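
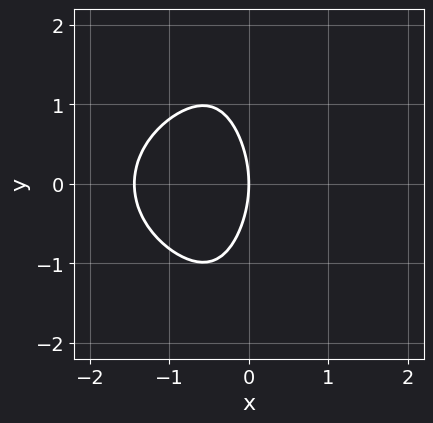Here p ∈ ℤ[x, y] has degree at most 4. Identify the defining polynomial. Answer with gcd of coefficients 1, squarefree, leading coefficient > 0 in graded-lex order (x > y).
The degree is 4 — no degree-3 curve has this shape.
Symmetries: the y ↦ −y reflection is a symmetry, so y appears only in even powers.
From the axis intercepts and sections: it crosses the y-axis at the gridline y = 0; it meets the x-axis at x = 0 (among the integer gridlines).
Matching integer coefficients to the picture gives p.

x^4 + 2*x^2*y^2 + y^2 + 3*x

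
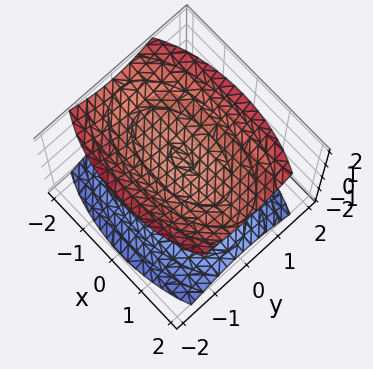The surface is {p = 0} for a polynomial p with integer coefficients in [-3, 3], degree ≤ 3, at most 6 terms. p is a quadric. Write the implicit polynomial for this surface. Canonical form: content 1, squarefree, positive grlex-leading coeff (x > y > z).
x^2 + 3*y^2 - 3*z^2 + 3

1. The picture has 2 separate pieces.
2. The degree is 2 — two sheets facing apart; a quadric.
3. Symmetries: the y ↦ −y reflection is a symmetry, so y appears only in even powers; mirror symmetry x ↦ −x ⇒ only even powers of x; the z ↦ −z reflection is a symmetry, so z appears only in even powers.
4. Observable constraints: it misses every integer gridline on the y-axis; it misses every integer gridline on the x-axis; among the integer gridlines, it crosses the z-axis at z ∈ {-1, 1}.
5. Fitting integer coefficients to these (and the overall shape) gives p.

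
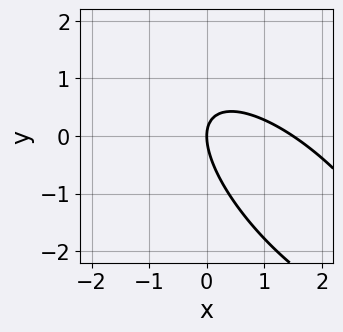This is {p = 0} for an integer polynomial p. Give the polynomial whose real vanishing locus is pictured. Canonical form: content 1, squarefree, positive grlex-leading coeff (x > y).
1. Degree: no degree-1 curve has this shape, so deg p = 2.
2. Against the integer gridlines: it crosses the x-axis at the gridline x = 0; one y-axis crossing is at y = 0.
3. These observations pin down the coefficients.

2*x^2 + 3*x*y + 2*y^2 - 3*x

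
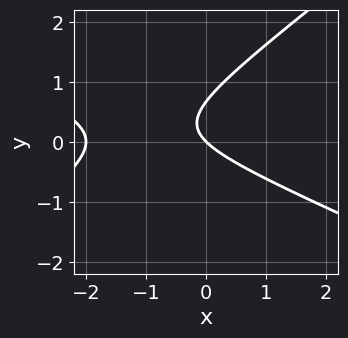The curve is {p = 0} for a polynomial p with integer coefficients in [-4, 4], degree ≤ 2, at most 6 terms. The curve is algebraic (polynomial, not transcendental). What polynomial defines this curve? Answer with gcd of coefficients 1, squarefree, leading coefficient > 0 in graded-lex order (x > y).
First, the degree is 2 — no degree-1 curve has this shape.
Next, reading off the gridlines: among the integer gridlines, it crosses the x-axis at x ∈ {-2, 0}; it crosses the y-axis at the gridline y = 0.
Finally, solving for integer coefficients yields p as stated.

x^2 + x*y - 3*y^2 + 2*x + 2*y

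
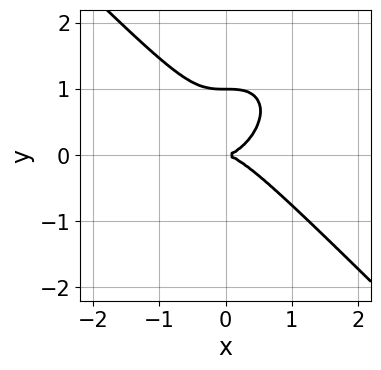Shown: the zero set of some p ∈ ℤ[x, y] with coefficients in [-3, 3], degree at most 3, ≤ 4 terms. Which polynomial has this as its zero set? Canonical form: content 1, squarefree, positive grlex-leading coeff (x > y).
x^3 + y^3 - y^2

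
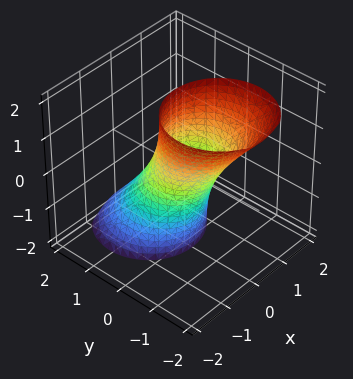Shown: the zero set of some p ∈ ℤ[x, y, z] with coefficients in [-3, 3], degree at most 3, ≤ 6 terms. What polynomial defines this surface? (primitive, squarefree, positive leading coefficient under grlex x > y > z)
3*x^2 + 3*y^2 + 3*y*z - 2

(a) Degree: no degree-1 surface has this shape, so deg p = 2.
(b) Against the integer gridlines: it misses every integer gridline on the z-axis.
(c) Together with the visible shape, these determine p as stated.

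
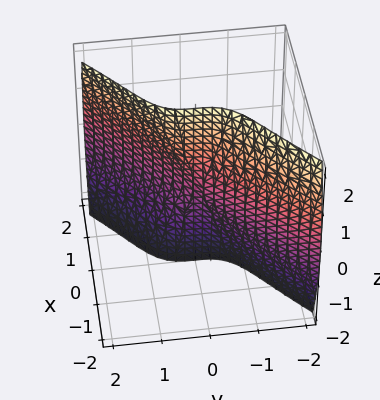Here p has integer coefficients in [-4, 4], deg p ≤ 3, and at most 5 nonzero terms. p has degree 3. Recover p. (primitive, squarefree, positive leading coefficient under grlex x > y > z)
First, degree: the shape is more complex than any degree-2 surface, so deg p = 3.
Then, reading off the gridlines: the visible z-axis segment lies entirely on the surface; it crosses the x-axis at the gridline x = 0; one y-axis crossing is at y = 0.
Finally, these observations pin down the coefficients.

2*x^3 + x*z^2 - 2*y^3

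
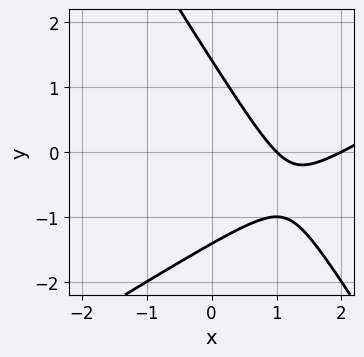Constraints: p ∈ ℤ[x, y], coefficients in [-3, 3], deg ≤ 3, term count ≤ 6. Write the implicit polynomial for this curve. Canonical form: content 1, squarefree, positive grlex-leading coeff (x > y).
x^2 - x*y - y^2 - 3*x + 2

First, degree: the shape is more complex than any degree-1 curve, so deg p = 2.
Next, checking where it meets the axes: among the integer gridlines, it crosses the x-axis at x ∈ {1, 2}.
Finally, solving for integer coefficients yields p as stated.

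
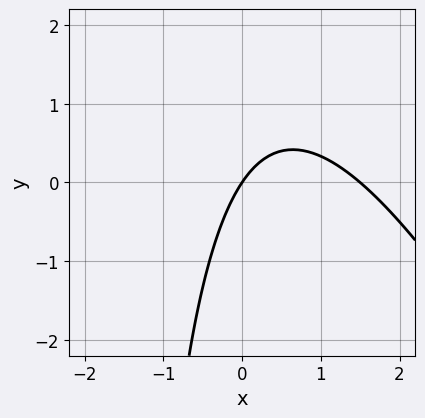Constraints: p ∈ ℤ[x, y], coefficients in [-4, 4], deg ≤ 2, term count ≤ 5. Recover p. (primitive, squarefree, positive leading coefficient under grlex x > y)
2*x^2 + x*y - 3*x + 2*y

The degree is 2 — the shape is more complex than any degree-1 curve.
Reading off the gridlines: one x-axis crossing is at x = 0; it meets the y-axis at y = 0 (among the integer gridlines).
Together with the visible shape, these determine p as stated.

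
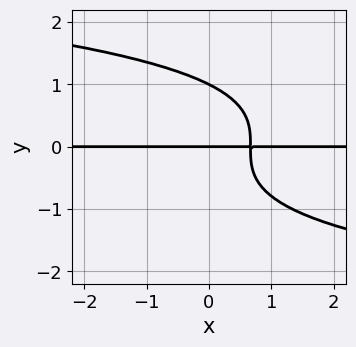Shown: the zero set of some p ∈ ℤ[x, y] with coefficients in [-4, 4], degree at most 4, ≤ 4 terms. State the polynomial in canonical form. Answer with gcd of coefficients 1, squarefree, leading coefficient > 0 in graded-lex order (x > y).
1. The degree is 4 — the shape is more complex than any degree-3 curve.
2. Reading off the gridlines: the visible x-axis segment lies entirely on the curve; among the integer gridlines, it crosses the y-axis at y ∈ {0, 1}.
3. Matching integer coefficients to the picture gives p.

2*y^4 + 3*x*y - 2*y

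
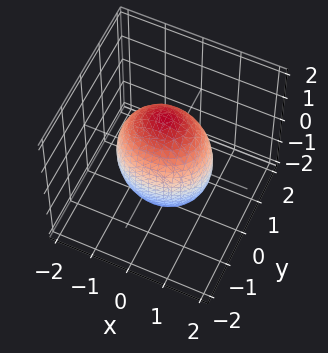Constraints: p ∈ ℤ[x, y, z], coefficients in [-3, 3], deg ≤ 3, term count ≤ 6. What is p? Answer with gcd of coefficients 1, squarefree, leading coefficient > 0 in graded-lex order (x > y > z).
2*x^2 + 3*y^2 + z^2 - 3

The degree is 2 — bounded and convex; a quadric.
Symmetries: it's symmetric under y → −y, forcing even powers of y; the x ↦ −x reflection is a symmetry, so x appears only in even powers; mirror symmetry z ↦ −z ⇒ only even powers of z.
Observable constraints: the y-axis gridline crossings are at y ∈ {-1, 1}.
Putting this together gives p.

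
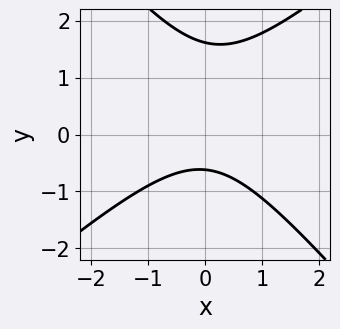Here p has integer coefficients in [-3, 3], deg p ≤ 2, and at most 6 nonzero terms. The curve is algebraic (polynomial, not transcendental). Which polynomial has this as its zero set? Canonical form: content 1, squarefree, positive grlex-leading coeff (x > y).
Degree: no degree-1 curve has this shape, so deg p = 2.
Observable constraints: it misses every integer gridline on the x-axis.
These observations pin down the coefficients.

3*x^2 - x*y - 3*y^2 + 3*y + 3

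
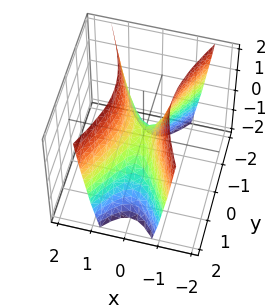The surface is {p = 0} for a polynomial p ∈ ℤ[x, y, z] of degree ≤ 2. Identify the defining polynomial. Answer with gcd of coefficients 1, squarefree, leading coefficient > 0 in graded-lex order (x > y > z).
3*x^2 - y^2 - z

First, deg p = 2.
Next, symmetries: the y ↦ −y reflection is a symmetry, so y appears only in even powers; it's symmetric under x → −x, forcing even powers of x.
Next, checking where it meets the axes: it crosses the y-axis at the gridline y = 0; it crosses the x-axis at the gridline x = 0.
Finally, these observations pin down the coefficients.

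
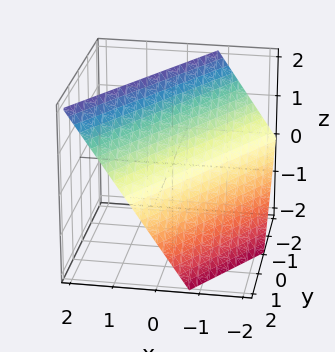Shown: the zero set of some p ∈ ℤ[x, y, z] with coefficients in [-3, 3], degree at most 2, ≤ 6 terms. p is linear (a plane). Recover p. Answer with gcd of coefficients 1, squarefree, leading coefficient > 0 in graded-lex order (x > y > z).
The degree is 1 — every cross-section is a straight line — this is a plane.
Observable constraints: one z-axis crossing is at z = 1; one y-axis crossing is at y = 1.
The integer polynomial consistent with all of this is the stated p.

3*x - 2*y - 2*z + 2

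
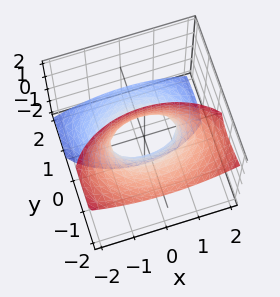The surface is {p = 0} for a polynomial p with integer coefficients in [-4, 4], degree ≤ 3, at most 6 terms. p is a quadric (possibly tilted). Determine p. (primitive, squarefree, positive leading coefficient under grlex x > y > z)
x^2 + 2*y^2 + 3*y*z - 1

1. The degree is 2 — the shape is more complex than any degree-1 surface.
2. Observable constraints: the x-axis gridline crossings are at x ∈ {-1, 1}; the surface avoids every integer z-axis point in the box.
3. Putting this together gives p.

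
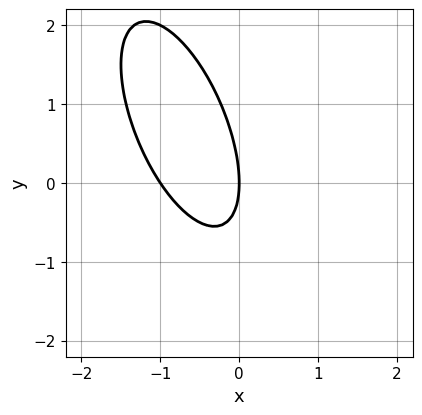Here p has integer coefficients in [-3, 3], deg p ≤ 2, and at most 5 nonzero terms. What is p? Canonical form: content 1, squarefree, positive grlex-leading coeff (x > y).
3*x^2 + 2*x*y + y^2 + 3*x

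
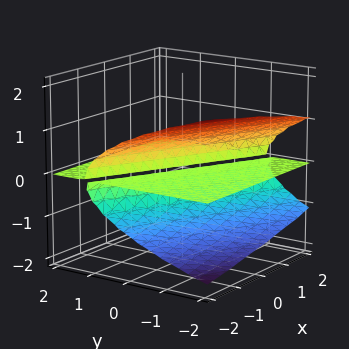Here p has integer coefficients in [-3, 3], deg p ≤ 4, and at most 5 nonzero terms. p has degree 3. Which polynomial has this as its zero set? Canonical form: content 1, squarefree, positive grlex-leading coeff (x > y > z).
The picture has 2 separate pieces. Treating them together as one polynomial.
deg p = 3. A generic line meets the surface in up to 3 points.
Reading off the gridlines: one z-axis crossing is at z = 0; the visible y-axis segment lies entirely on the surface.
Assembling these constraints gives the stated polynomial. Check: (-1, 0, 0) on the x-axis lies on the surface, and p(-1, 0, 0) = 0. ✓

2*z^3 + x*z + 2*y*z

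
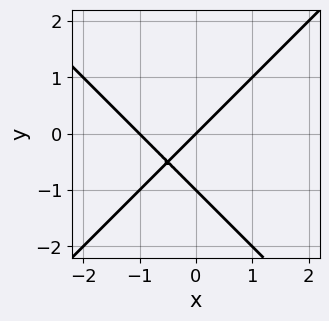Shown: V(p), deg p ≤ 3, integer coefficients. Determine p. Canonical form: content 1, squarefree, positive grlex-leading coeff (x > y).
x^2 - y^2 + x - y

The degree is 2 — a generic line meets the curve in up to 2 points.
Checking where it meets the axes: among the integer gridlines, it crosses the x-axis at x ∈ {-1, 0}; the y-axis gridline crossings are at y ∈ {-1, 0}.
Matching integer coefficients to the picture gives p.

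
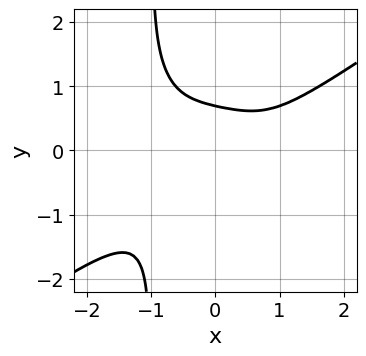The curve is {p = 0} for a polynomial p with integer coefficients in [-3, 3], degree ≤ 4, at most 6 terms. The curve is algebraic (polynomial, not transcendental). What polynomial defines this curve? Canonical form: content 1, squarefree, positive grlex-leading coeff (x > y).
(a) The degree is 4 — the shape is more complex than any degree-3 curve.
(b) Reading off the gridlines: it misses every integer gridline on the x-axis.
(c) Together with the visible shape, these determine p as stated.

x^4 - 3*x*y^3 - 3*y^3 + 1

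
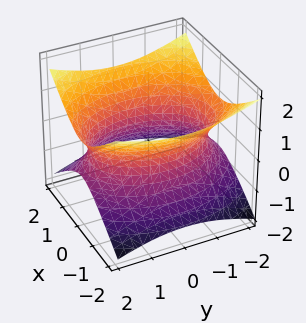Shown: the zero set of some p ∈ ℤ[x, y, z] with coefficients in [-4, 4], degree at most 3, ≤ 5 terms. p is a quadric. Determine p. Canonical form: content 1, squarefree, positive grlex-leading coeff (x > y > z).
Degree: an hourglass — one-sheet hyperboloid; a quadric, so deg p = 2.
Symmetries: mirror symmetry z ↦ −z ⇒ only even powers of z; mirror symmetry x ↦ −x ⇒ only even powers of x; mirror symmetry y ↦ −y ⇒ only even powers of y.
Observable constraints: the surface avoids every integer z-axis point in the box.
These observations pin down the coefficients.

2*x^2 + y^2 - 3*z^2 - 3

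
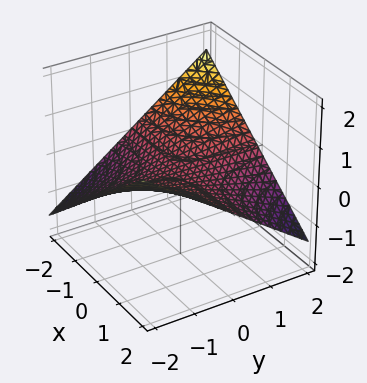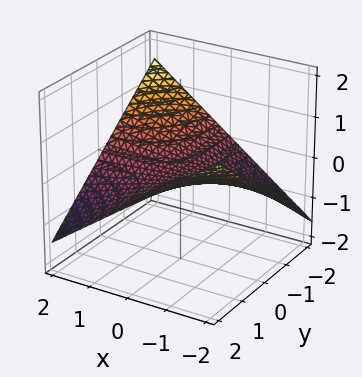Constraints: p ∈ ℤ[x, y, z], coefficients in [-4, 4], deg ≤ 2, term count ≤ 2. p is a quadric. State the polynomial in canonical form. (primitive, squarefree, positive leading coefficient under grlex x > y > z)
x*y + 3*z

First, the degree is 2 — a saddle surface; a quadric.
Then, from the axis intercepts and sections: the visible y-axis segment lies entirely on the surface; the visible x-axis segment lies entirely on the surface; it meets the z-axis at z = 0 (among the integer gridlines).
Finally, putting this together gives p.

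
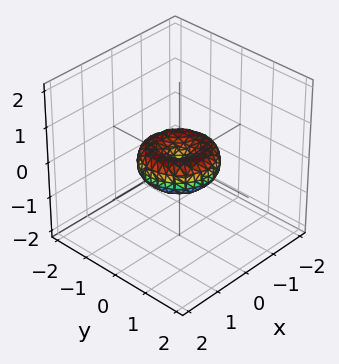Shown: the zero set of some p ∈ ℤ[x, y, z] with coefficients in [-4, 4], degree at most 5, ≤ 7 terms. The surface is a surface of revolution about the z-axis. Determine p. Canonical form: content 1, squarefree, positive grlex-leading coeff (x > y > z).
First, the degree is 4 — the shape is more complex than any degree-3 surface.
Next, symmetries: rotational symmetry about the z-axis ⇒ p depends on x, y only through x² + y².
Then, observable constraints: it meets the z-axis at z = 0 (among the integer gridlines); the y-axis gridline crossings are at y ∈ {-1, 0, 1}.
Finally, assembling these constraints gives the stated polynomial. Check: (-1, 0, 0) on the x-axis lies on the surface, and p(-1, 0, 0) = 0. ✓

2*x^4 + 4*x^2*y^2 + 2*y^4 - 2*x^2 - 2*y^2 + 3*z^2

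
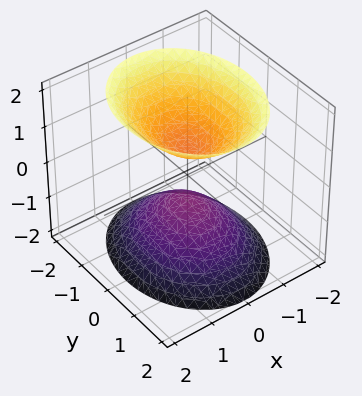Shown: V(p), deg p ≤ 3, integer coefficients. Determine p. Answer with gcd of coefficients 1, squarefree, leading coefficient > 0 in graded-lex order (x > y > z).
3*x^2 + 2*y^2 - 2*z^2 + 1

1. The picture has 2 separate pieces. They look like related sheets of one shape, so recover p as a whole.
2. The degree is 2 — two sheets facing apart; a quadric.
3. Symmetries: it's symmetric under y → −y, forcing even powers of y; mirror symmetry z ↦ −z ⇒ only even powers of z; the x ↦ −x reflection is a symmetry, so x appears only in even powers.
4. Observable constraints: it misses every integer gridline on the y-axis; no x-intercept at any integer in the box.
5. Solving for integer coefficients yields p as stated.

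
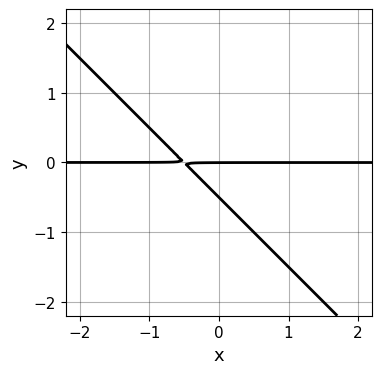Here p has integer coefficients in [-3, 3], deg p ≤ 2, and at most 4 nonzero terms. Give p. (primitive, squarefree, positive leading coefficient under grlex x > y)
2*x*y + 2*y^2 + y

deg p = 2.
Checking where it meets the axes: one y-axis crossing is at y = 0; every point of the x-axis in the box is on the curve.
Matching integer coefficients to the picture gives p.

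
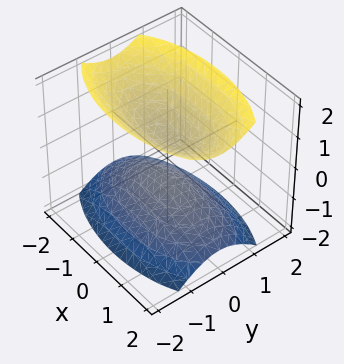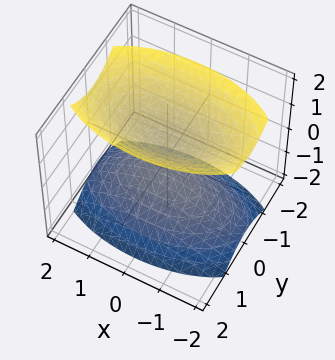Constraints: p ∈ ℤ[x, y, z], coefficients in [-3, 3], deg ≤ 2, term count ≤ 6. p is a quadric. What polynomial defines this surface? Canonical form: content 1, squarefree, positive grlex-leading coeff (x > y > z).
x^2 + 3*y^2 - 2*z^2 + 1

1. The picture has 2 separate pieces.
2. deg p = 2.
3. Symmetries: mirror symmetry y ↦ −y ⇒ only even powers of y; mirror symmetry x ↦ −x ⇒ only even powers of x; it's symmetric under z → −z, forcing even powers of z.
4. Reading off the gridlines: the surface avoids every integer y-axis point in the box; it misses every integer gridline on the x-axis.
5. Solving for integer coefficients yields p as stated.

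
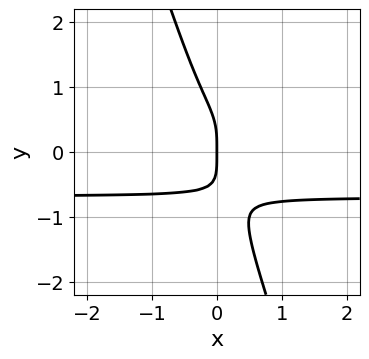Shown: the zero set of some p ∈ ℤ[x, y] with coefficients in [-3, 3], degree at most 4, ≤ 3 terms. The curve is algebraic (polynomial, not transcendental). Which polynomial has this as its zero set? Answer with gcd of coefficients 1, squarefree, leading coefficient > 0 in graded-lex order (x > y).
Degree: a generic line meets the curve in up to 4 points, so deg p = 4.
From the axis intercepts and sections: it meets the y-axis at y = 0 (among the integer gridlines); it crosses the x-axis at the gridline x = 0.
These observations pin down the coefficients.

3*x*y^3 + y^4 + x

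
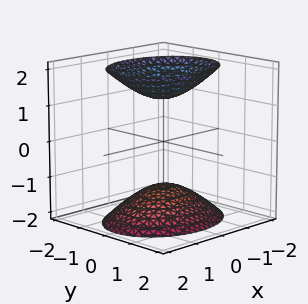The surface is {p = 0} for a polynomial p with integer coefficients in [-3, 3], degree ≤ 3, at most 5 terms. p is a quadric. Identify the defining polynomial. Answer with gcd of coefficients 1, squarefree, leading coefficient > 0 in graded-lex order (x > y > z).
1. I count 2 distinct pieces. Treating them together as one polynomial.
2. deg p = 2. Two sheets facing apart; a quadric.
3. Symmetries: mirror symmetry y ↦ −y ⇒ only even powers of y; mirror symmetry x ↦ −x ⇒ only even powers of x; mirror symmetry z ↦ −z ⇒ only even powers of z.
4. Against the integer gridlines: it misses every integer gridline on the y-axis; it misses every integer gridline on the x-axis.
5. These observations pin down the coefficients.

2*x^2 + 3*y^2 - 2*z^2 + 3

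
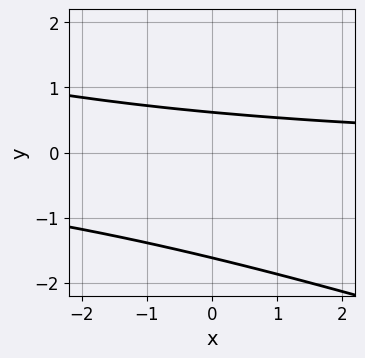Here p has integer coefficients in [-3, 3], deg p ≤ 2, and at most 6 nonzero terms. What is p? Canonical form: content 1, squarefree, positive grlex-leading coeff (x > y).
First, degree: a generic line meets the curve in up to 2 points, so deg p = 2.
Next, against the integer gridlines: no x-intercept at any integer in the box.
Finally, fitting integer coefficients to these (and the overall shape) gives p.

x*y + 3*y^2 + 3*y - 3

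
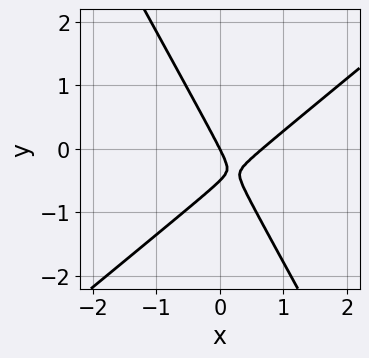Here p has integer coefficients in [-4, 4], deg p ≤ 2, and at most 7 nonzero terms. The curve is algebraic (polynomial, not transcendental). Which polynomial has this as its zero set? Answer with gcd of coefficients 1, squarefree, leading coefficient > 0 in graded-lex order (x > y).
(a) Degree: no degree-1 curve has this shape, so deg p = 2.
(b) Checking where it meets the axes: it crosses the y-axis at the gridline y = 0; it meets the x-axis at x = 0 (among the integer gridlines).
(c) Together with the visible shape, these determine p as stated.

3*x^2 - 2*x*y - 2*y^2 - 2*x - y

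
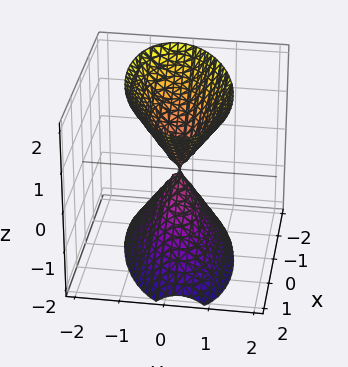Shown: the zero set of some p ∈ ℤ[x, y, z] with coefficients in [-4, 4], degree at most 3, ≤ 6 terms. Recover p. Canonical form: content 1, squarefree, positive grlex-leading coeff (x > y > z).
1. I count 2 distinct pieces. Treating them together as one polynomial.
2. deg p = 2. No degree-1 surface has this shape.
3. Observable constraints: it meets the y-axis at y = 0 (among the integer gridlines); it crosses the x-axis at the gridline x = 0; it meets the z-axis at z = 0 (among the integer gridlines).
4. The integer polynomial consistent with all of this is the stated p.

x^2 - x*y + 3*y^2 - z^2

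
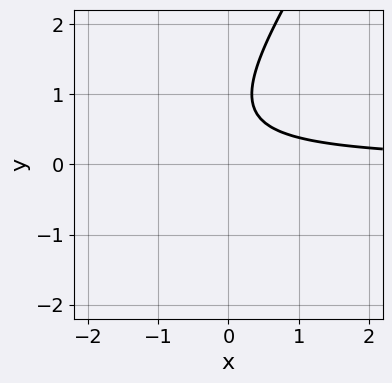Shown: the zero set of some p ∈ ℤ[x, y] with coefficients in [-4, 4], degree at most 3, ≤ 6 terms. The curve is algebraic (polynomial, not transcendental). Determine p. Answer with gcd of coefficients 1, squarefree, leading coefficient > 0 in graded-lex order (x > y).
3*x*y - 2*y^2 + 3*y - 2

First, deg p = 2.
Then, checking where it meets the axes: the curve avoids every integer x-axis point in the box; the curve avoids every integer y-axis point in the box.
Finally, putting this together gives p.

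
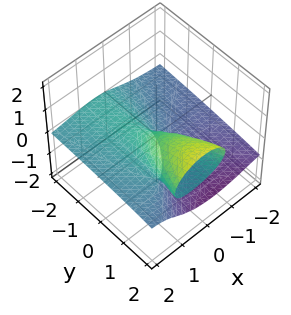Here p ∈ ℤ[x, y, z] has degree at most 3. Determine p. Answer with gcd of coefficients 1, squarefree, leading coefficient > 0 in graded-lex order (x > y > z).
2*x^2*z + 3*z^3 + x^2 - 2*y*z - x

1. deg p = 3.
2. Observable constraints: every point of the y-axis in the box is on the surface; it crosses the z-axis at the gridline z = 0; among the integer gridlines, it crosses the x-axis at x ∈ {0, 1}.
3. The integer polynomial consistent with all of this is the stated p.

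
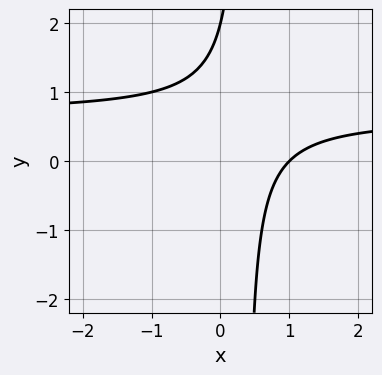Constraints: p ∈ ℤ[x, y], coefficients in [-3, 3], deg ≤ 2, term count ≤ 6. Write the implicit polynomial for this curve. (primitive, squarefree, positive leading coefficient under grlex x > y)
3*x*y - 2*x - y + 2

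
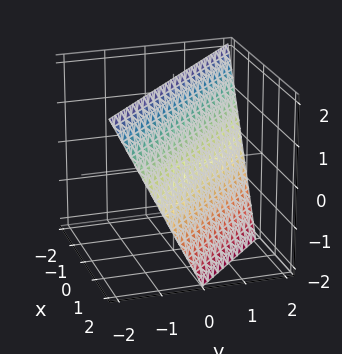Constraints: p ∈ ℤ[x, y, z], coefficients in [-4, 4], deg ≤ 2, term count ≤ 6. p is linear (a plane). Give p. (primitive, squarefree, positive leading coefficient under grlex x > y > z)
2*x + 2*y + z - 2

First, the degree is 1 — every cross-section is a straight line — this is a plane.
Next, from the axis intercepts and sections: one z-axis crossing is at z = 2; it meets the y-axis at y = 1 (among the integer gridlines).
Finally, solving for integer coefficients yields p as stated.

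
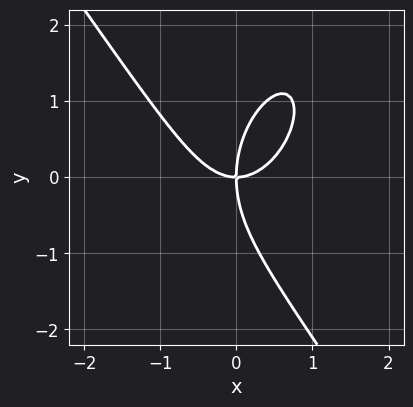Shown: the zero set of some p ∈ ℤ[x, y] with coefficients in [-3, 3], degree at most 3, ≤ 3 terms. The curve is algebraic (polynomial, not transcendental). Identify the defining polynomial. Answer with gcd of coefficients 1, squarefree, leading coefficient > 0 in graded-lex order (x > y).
(a) The degree is 3 — the shape is more complex than any degree-2 curve.
(b) Checking where it meets the axes: it crosses the y-axis at the gridline y = 0; it crosses the x-axis at the gridline x = 0.
(c) Assembling these constraints gives the stated polynomial.

3*x^3 + y^3 - 3*x*y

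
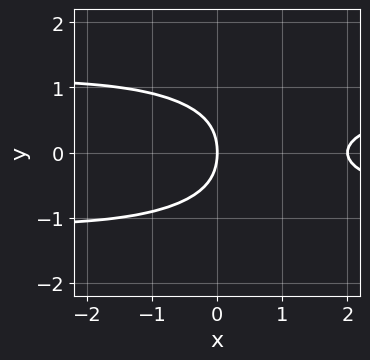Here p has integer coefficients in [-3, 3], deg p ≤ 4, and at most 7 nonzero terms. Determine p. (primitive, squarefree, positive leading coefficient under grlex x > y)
x^2*y^2 + 2*y^4 - x^2 + y^2 + 2*x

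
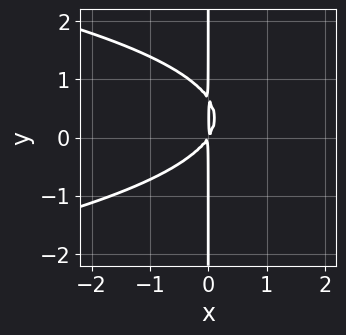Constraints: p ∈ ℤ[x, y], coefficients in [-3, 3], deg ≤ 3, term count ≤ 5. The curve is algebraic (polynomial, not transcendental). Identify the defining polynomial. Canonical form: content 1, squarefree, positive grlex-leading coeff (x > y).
First, degree: the shape is more complex than any degree-2 curve, so deg p = 3.
Next, from the visible intercepts: every point of the y-axis in the box is on the curve.
Finally, matching integer coefficients to the picture gives p.

3*x*y^2 + 3*x^2 - 2*x*y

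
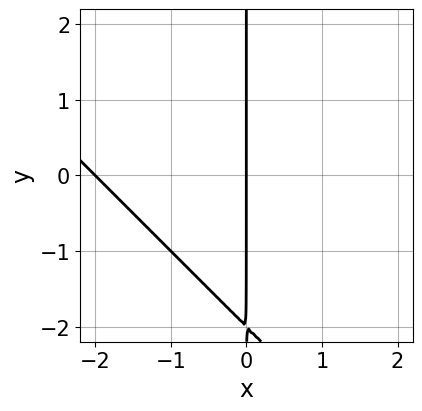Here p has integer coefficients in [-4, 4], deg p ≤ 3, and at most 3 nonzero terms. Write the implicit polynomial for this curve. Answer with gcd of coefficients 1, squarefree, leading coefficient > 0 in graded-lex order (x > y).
deg p = 2. A generic line meets the curve in up to 2 points.
Reading off the gridlines: among the integer gridlines, it crosses the x-axis at x ∈ {-2, 0}; the visible y-axis segment lies entirely on the curve.
These observations pin down the coefficients.

x^2 + x*y + 2*x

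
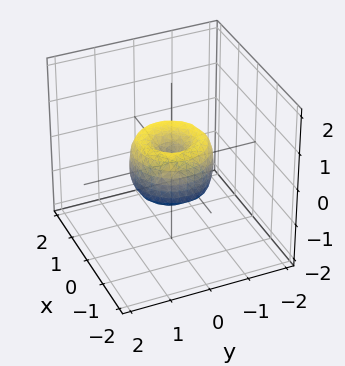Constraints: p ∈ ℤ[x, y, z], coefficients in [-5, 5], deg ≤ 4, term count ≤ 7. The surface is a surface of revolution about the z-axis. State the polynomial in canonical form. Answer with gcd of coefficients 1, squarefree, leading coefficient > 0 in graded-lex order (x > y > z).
2*x^4 + 4*x^2*y^2 + 2*y^4 - 2*x^2 - 2*y^2 + z^2

1. The degree is 4 — no degree-3 surface has this shape.
2. Symmetry: every cross-section ⟂ z is a circle, so x, y appear only via x² + y².
3. From the axis intercepts and sections: among the integer gridlines, it crosses the x-axis at x ∈ {-1, 0, 1}; the y-axis gridline crossings are at y ∈ {-1, 0, 1}; a circular section at z = 0 has radius exactly 1.
4. Fitting integer coefficients to these (and the overall shape) gives p.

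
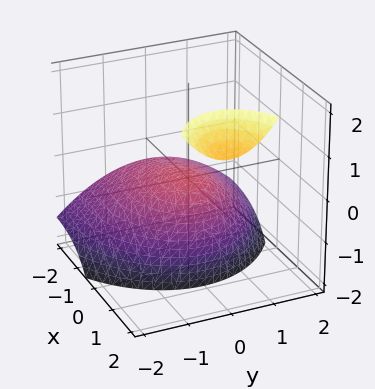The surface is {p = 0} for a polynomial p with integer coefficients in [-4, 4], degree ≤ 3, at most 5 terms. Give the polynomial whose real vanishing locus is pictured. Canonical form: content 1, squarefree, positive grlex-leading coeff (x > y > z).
First, I count 2 distinct pieces.
Next, the degree is 2 — the shape is more complex than any degree-1 surface.
Next, observable constraints: one y-axis crossing is at y = 0; it meets the z-axis at z = 0 (among the integer gridlines); it crosses the x-axis at the gridline x = 0.
Finally, solving for integer coefficients yields p as stated.

x^2 - 3*x*z + 2*y^2 + 3*z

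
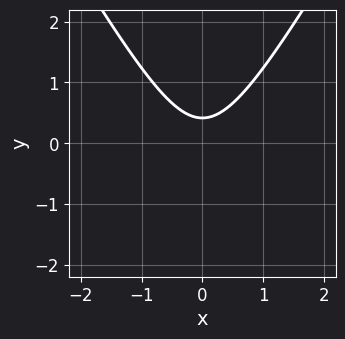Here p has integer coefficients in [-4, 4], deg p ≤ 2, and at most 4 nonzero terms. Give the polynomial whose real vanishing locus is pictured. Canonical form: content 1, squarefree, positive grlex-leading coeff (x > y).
(a) Degree: no degree-1 curve has this shape, so deg p = 2.
(b) Symmetries: mirror symmetry x ↦ −x ⇒ only even powers of x.
(c) Checking where it meets the axes: the curve avoids every integer x-axis point in the box.
(d) These observations pin down the coefficients.

3*x^2 - y^2 - 2*y + 1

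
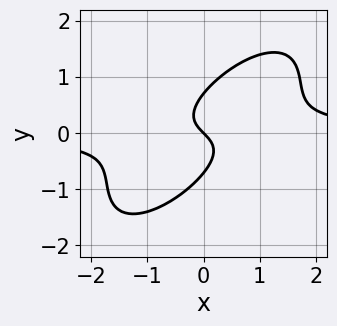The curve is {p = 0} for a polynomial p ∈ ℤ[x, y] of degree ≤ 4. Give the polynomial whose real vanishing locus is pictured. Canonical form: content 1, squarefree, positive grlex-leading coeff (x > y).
2*x^2*y - 3*x*y^2 + 2*y^3 - x - y

Degree: no degree-2 curve has this shape, so deg p = 3.
Checking where it meets the axes: it meets the y-axis at y = 0 (among the integer gridlines); it meets the x-axis at x = 0 (among the integer gridlines).
Assembling these constraints gives the stated polynomial.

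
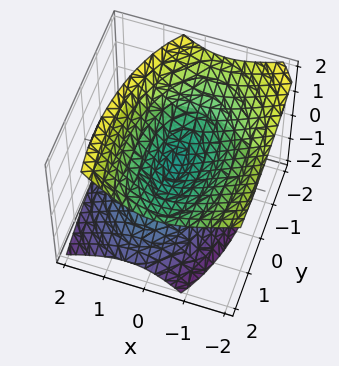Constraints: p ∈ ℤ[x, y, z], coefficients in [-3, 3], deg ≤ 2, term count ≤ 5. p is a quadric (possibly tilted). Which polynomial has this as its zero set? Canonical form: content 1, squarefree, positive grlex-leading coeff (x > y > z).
First, there are 2 components.
Then, the degree is 2 — a generic line meets the surface in up to 2 points.
Then, against the integer gridlines: it meets the y-axis at y = 0 (among the integer gridlines); one x-axis crossing is at x = 0.
Finally, assembling these constraints gives the stated polynomial.

3*x^2 + 2*x*z + y^2 - y*z - 3*z^2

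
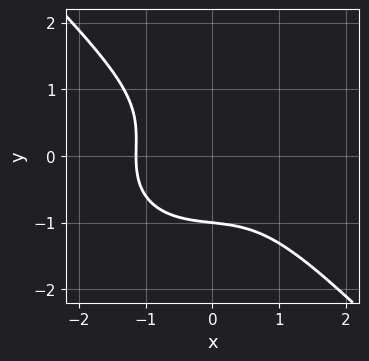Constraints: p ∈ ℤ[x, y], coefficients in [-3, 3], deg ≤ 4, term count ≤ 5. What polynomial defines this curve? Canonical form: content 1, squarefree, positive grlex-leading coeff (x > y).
2*x^3 + x*y^2 + 3*y^3 + 3

First, the degree is 3 — a generic line meets the curve in up to 3 points.
Then, against the integer gridlines: it meets the y-axis at y = -1 (among the integer gridlines).
Finally, assembling these constraints gives the stated polynomial.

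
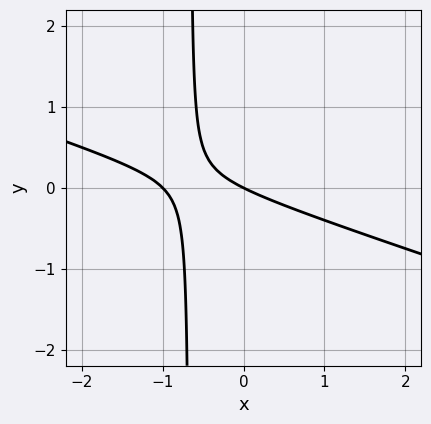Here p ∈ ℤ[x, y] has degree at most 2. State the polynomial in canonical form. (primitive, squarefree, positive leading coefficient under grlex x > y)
x^2 + 3*x*y + x + 2*y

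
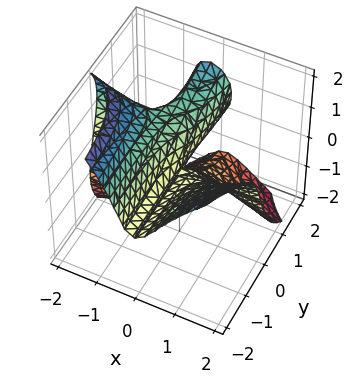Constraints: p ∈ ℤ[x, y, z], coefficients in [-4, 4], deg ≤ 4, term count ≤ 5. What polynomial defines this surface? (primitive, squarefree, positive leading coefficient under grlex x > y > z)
(a) The degree is 3 — the shape is more complex than any degree-2 surface.
(b) Checking where it meets the axes: the visible x-axis segment lies entirely on the surface; one z-axis crossing is at z = 0; every point of the y-axis in the box is on the surface.
(c) Solving for integer coefficients yields p as stated.

3*x^2*y + z^3 + 2*x*z - y*z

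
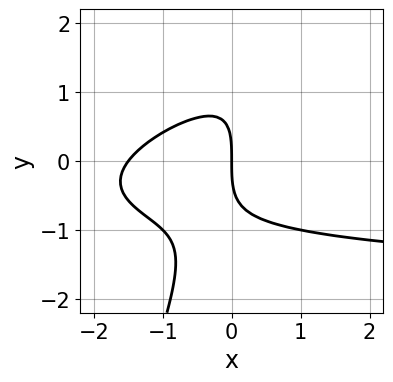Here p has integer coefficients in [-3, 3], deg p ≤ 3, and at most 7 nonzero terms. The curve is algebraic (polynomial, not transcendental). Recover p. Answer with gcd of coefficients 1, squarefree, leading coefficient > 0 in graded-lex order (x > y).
x^2*y - 3*x*y^2 + y^3 + 2*x^2 + 3*x

(a) The degree is 3 — a generic line meets the curve in up to 3 points.
(b) Reading off the gridlines: one y-axis crossing is at y = 0; one x-axis crossing is at x = 0.
(c) These observations pin down the coefficients.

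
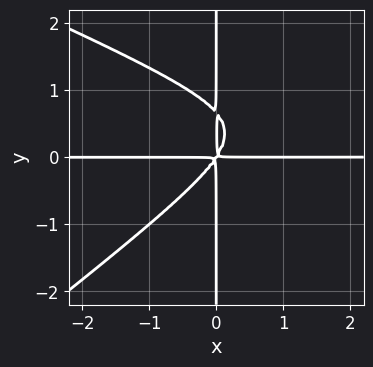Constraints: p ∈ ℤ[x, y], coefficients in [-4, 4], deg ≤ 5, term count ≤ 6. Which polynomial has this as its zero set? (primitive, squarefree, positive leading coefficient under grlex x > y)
x^3*y + x^2*y^2 - 3*x*y^3 - 3*x^2*y + 2*x*y^2

First, the degree is 4 — no degree-3 curve has this shape.
Then, from the axis intercepts and sections: the visible y-axis segment lies entirely on the curve; the visible x-axis segment lies entirely on the curve.
Finally, these observations pin down the coefficients.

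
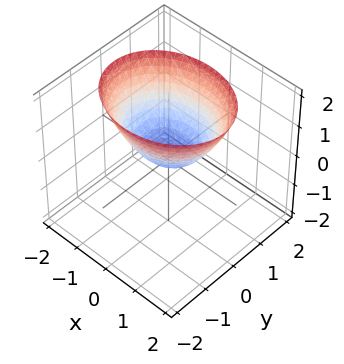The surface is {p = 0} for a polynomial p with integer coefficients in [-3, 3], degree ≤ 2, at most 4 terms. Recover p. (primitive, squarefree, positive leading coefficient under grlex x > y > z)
2*x^2 + 3*y^2 - 3*z

1. The degree is 2 — a paraboloid; a quadric.
2. Symmetries: the y ↦ −y reflection is a symmetry, so y appears only in even powers; the x ↦ −x reflection is a symmetry, so x appears only in even powers.
3. Against the integer gridlines: it crosses the y-axis at the gridline y = 0; one z-axis crossing is at z = 0.
4. Matching integer coefficients to the picture gives p.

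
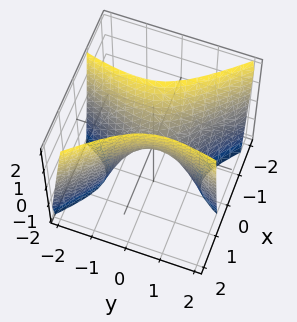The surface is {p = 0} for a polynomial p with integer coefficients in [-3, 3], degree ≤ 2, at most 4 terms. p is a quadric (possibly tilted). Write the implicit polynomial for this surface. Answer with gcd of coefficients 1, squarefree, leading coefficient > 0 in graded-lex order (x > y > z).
First, degree: the shape is more complex than any degree-1 surface, so deg p = 2.
Next, checking where it meets the axes: one y-axis crossing is at y = 0; it meets the x-axis at x = 0 (among the integer gridlines).
Finally, matching integer coefficients to the picture gives p.

3*x^2 + 2*x*y - y^2 - z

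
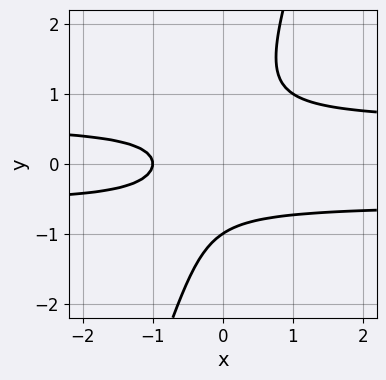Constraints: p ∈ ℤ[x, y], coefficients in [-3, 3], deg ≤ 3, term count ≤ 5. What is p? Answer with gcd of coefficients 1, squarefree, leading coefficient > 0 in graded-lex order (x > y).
3*x*y^2 - y^3 - x - 1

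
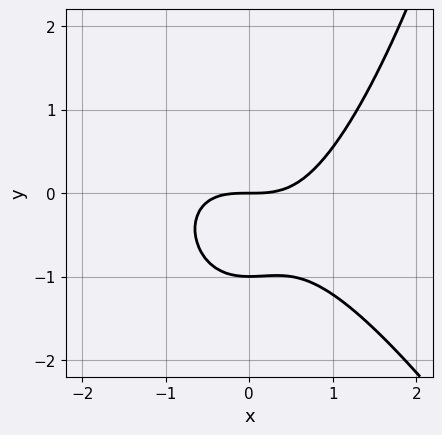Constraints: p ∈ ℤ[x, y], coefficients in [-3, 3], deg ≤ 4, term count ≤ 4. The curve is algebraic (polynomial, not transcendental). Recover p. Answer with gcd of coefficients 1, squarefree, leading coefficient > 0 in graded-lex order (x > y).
First, the degree is 3 — a generic line meets the curve in up to 3 points.
Then, against the integer gridlines: one x-axis crossing is at x = 0; the y-axis gridline crossings are at y ∈ {-1, 0}.
Finally, fitting integer coefficients to these (and the overall shape) gives p.

2*x^3 + x^2*y - 3*y^2 - 3*y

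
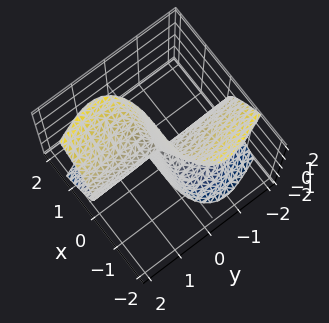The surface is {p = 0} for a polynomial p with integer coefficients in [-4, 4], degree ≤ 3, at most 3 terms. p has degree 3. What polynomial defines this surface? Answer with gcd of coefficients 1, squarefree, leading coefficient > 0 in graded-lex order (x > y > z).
The degree is 3 — no degree-2 surface has this shape.
Checking where it meets the axes: every point of the z-axis in the box is on the surface; it crosses the x-axis at the gridline x = 0.
Matching integer coefficients to the picture gives p. Check: (0, -2, 0) on the y-axis lies on the surface, and p(0, -2, 0) = 0. ✓

x^3 + 3*x*y^2 - 2*y*z^2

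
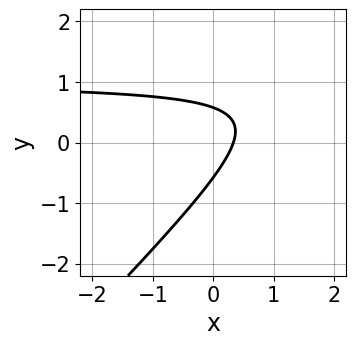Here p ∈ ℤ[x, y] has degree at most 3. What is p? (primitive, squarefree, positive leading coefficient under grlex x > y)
Degree: a generic line meets the curve in up to 2 points, so deg p = 2.
Solving for integer coefficients yields p as stated.

3*x*y - 3*y^2 - 3*x + 1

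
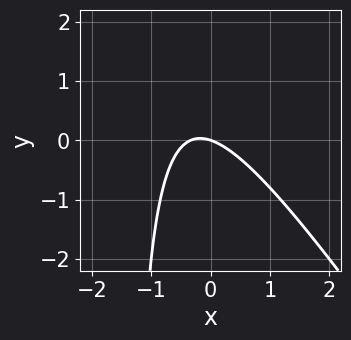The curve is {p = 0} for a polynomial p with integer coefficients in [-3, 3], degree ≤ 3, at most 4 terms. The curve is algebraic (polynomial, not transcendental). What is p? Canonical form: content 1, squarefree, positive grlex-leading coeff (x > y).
(a) Degree: the shape is more complex than any degree-1 curve, so deg p = 2.
(b) Checking where it meets the axes: one x-axis crossing is at x = 0; it crosses the y-axis at the gridline y = 0.
(c) Assembling these constraints gives the stated polynomial.

3*x^2 + 2*x*y + x + 3*y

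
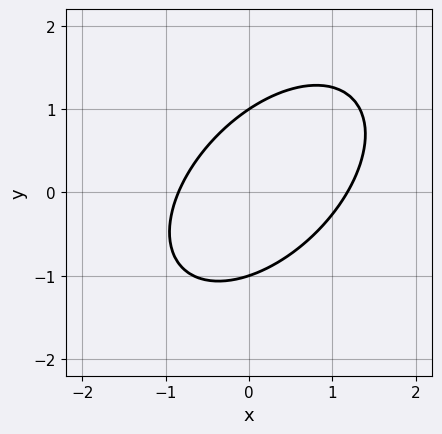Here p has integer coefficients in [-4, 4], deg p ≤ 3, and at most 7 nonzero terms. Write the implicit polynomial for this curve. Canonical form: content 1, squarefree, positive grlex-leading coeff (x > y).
3*x^2 - 3*x*y + 3*y^2 - x - 3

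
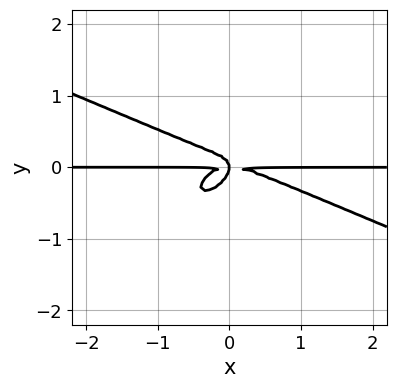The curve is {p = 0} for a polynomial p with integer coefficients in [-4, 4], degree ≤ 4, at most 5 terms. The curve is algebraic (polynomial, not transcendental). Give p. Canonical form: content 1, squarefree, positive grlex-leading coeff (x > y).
x^3*y + x^2*y^2 - 2*x*y^3 + 3*y^4 + x*y^2

deg p = 4. A generic line meets the curve in up to 4 points.
From the visible intercepts: every point of the x-axis in the box is on the curve.
The integer polynomial consistent with all of this is the stated p.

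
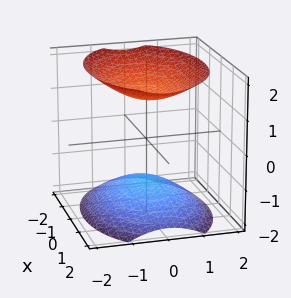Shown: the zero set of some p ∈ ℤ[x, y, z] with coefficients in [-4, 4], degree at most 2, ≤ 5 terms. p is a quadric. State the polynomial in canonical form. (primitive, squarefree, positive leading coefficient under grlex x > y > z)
x^2 + 2*y^2 - 2*z^2 + 3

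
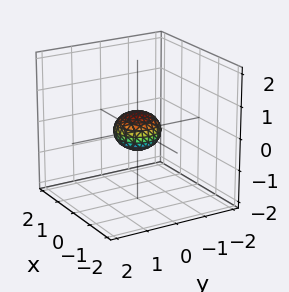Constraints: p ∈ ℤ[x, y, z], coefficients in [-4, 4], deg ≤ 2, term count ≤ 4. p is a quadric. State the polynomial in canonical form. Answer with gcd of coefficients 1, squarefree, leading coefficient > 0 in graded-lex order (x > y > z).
2*x^2 + 2*y^2 + 3*z^2 - 1

First, the degree is 2 — a closed, bounded, convex surface; a quadric.
Next, symmetry: the surface is invariant under rotation about z: p = q(x² + y², z); mirror symmetry z ↦ −z ⇒ only even powers of z.
Then, checking where it meets the axes: a circular section at z = 0 has radius between 0 and 1.
Finally, these observations pin down the coefficients.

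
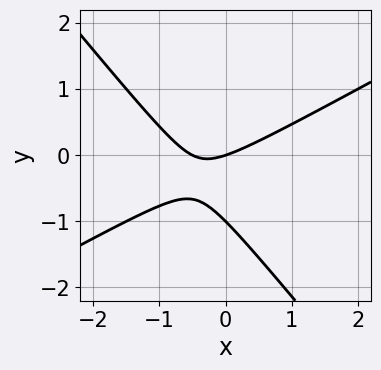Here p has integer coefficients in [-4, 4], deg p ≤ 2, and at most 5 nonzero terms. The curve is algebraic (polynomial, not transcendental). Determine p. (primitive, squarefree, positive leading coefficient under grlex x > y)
2*x^2 - 2*x*y - 3*y^2 + x - 3*y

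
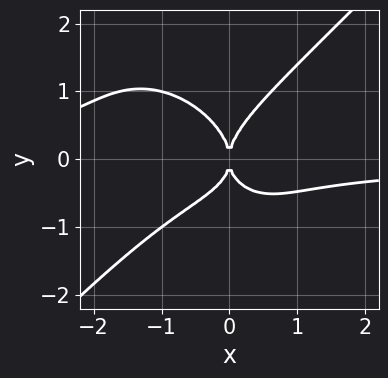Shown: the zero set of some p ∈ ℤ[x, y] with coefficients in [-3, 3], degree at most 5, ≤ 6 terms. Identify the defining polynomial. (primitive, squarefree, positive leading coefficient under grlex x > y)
1. The degree is 4 — no degree-3 curve has this shape.
2. From the visible intercepts: one x-axis crossing is at x = 0; it meets the y-axis at y = 0 (among the integer gridlines).
3. Assembling these constraints gives the stated polynomial.

x^3*y - y^4 + x^2*y + x^2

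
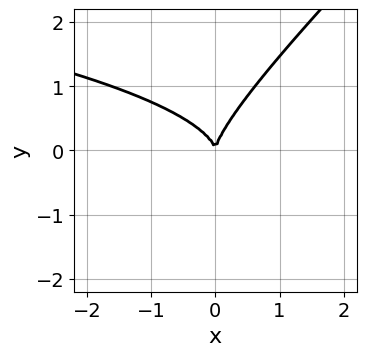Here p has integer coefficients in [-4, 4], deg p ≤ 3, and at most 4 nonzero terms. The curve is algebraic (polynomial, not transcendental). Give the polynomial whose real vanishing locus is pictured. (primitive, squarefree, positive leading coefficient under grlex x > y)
x*y^2 - y^3 + x^2

(a) The degree is 3 — no degree-2 curve has this shape.
(b) Observable constraints: one y-axis crossing is at y = 0; one x-axis crossing is at x = 0.
(c) Together with the visible shape, these determine p as stated.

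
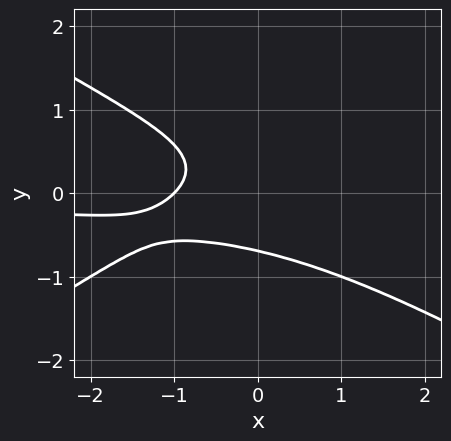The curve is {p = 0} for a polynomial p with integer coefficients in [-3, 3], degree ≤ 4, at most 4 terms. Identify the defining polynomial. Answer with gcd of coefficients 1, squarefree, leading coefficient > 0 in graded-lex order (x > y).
x^2*y - 3*y^3 - x - 1

(a) The degree is 3 — no degree-2 curve has this shape.
(b) Against the integer gridlines: it crosses the x-axis at the gridline x = -1.
(c) Solving for integer coefficients yields p as stated.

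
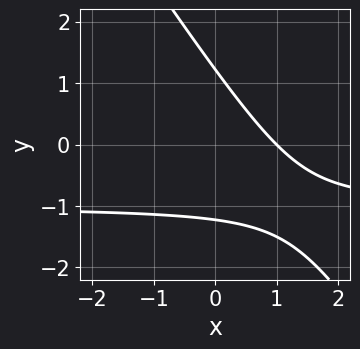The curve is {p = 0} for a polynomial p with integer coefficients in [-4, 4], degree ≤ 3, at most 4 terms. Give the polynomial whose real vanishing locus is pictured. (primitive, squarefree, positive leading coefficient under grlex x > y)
1. deg p = 2. No degree-1 curve has this shape.
2. Checking where it meets the axes: it crosses the x-axis at the gridline x = 1.
3. Solving for integer coefficients yields p as stated.

3*x*y + 2*y^2 + 3*x - 3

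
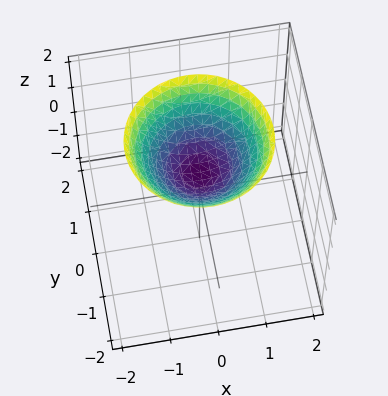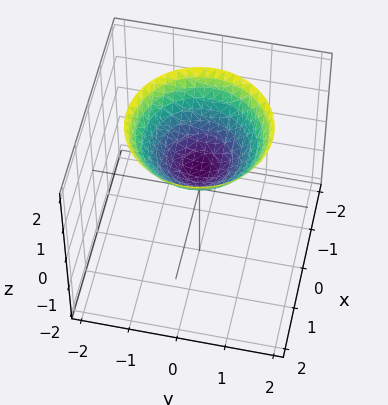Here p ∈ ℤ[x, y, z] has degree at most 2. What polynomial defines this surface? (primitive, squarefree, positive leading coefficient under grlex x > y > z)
2*x^2 + 2*y^2 - 3*z + 2

(a) deg p = 2.
(b) Symmetries: rotational symmetry about the z-axis ⇒ p depends on x, y only through x² + y².
(c) Observable constraints: the surface avoids every integer y-axis point in the box; no x-intercept at any integer in the box; a circular section at z = 1 has radius between 0 and 1.
(d) Assembling these constraints gives the stated polynomial.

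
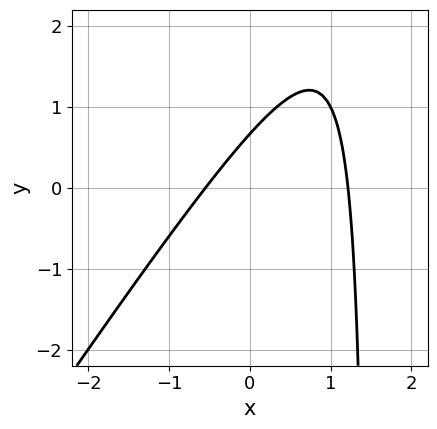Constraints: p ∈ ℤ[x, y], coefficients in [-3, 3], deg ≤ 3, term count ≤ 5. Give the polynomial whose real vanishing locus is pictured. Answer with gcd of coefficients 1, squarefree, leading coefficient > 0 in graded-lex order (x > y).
3*x^2 - 2*x*y - 2*x + 3*y - 2

deg p = 2. The shape is more complex than any degree-1 curve.
Matching integer coefficients to the picture gives p.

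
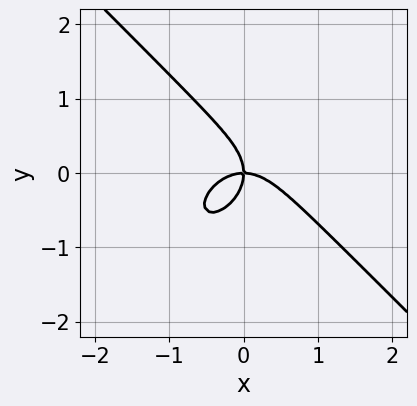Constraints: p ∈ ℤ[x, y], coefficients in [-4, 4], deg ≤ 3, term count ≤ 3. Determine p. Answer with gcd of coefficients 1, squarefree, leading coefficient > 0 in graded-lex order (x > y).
x^3 + y^3 + x*y

1. Degree: the shape is more complex than any degree-2 curve, so deg p = 3.
2. Against the integer gridlines: it crosses the x-axis at the gridline x = 0; one y-axis crossing is at y = 0.
3. The integer polynomial consistent with all of this is the stated p.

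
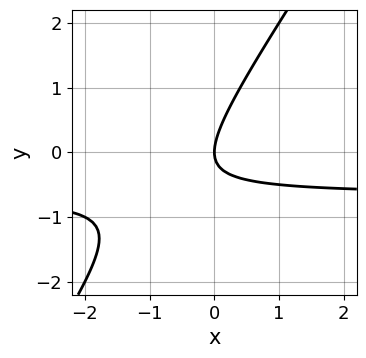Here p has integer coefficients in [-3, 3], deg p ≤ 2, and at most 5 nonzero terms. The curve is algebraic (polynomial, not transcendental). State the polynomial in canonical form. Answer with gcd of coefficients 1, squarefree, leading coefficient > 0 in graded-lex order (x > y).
3*x*y - 2*y^2 + 2*x

(a) deg p = 2. No degree-1 curve has this shape.
(b) From the axis intercepts and sections: one x-axis crossing is at x = 0; one y-axis crossing is at y = 0.
(c) Solving for integer coefficients yields p as stated.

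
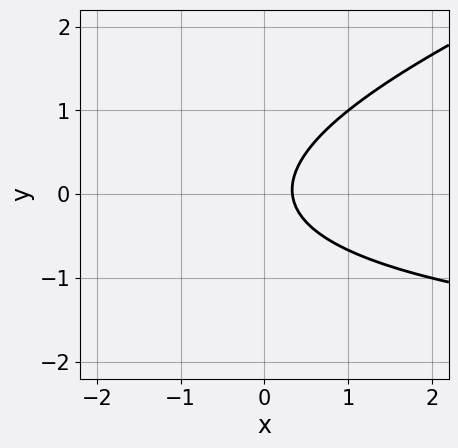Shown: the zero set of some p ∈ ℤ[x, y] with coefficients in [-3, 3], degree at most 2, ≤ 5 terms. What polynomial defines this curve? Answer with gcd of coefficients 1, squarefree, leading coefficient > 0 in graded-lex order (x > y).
deg p = 2. No degree-1 curve has this shape.
Against the integer gridlines: the curve avoids every integer y-axis point in the box.
The integer polynomial consistent with all of this is the stated p.

x*y - 3*y^2 + 3*x - 1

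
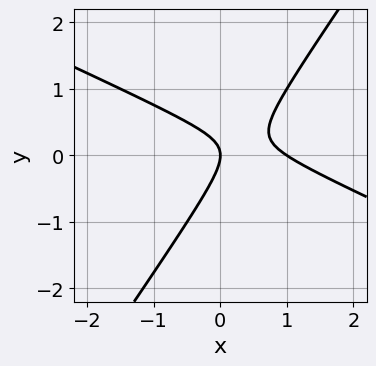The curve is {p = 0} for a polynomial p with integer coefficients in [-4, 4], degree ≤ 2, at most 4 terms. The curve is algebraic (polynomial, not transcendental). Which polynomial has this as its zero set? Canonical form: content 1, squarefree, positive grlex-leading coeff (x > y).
2*x^2 + 3*x*y - 3*y^2 - 2*x

(a) The degree is 2 — the shape is more complex than any degree-1 curve.
(b) Against the integer gridlines: one y-axis crossing is at y = 0; among the integer gridlines, it crosses the x-axis at x ∈ {0, 1}.
(c) Putting this together gives p.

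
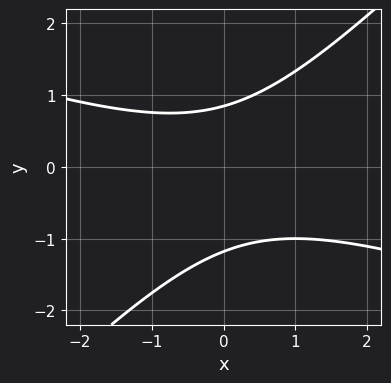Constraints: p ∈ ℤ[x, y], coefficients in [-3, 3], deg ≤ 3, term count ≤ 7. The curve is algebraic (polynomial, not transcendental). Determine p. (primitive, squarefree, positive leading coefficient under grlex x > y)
x^2 + 2*x*y - 3*y^2 - y + 3

(a) The degree is 2 — the shape is more complex than any degree-1 curve.
(b) From the axis intercepts and sections: it misses every integer gridline on the x-axis.
(c) Solving for integer coefficients yields p as stated.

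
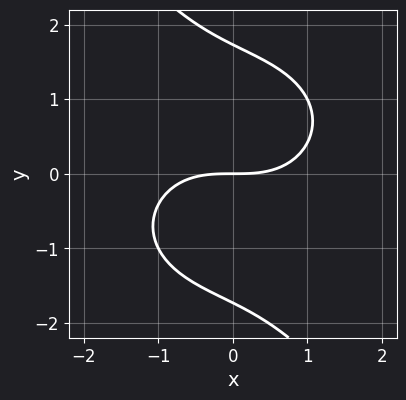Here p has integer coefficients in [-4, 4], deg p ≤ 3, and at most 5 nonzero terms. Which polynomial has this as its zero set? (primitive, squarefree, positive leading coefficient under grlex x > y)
(a) The degree is 3 — the shape is more complex than any degree-2 curve.
(b) Against the integer gridlines: it meets the x-axis at x = 0 (among the integer gridlines); it meets the y-axis at y = 0 (among the integer gridlines).
(c) Together with the visible shape, these determine p as stated.

x^3 + x*y^2 + y^3 - 3*y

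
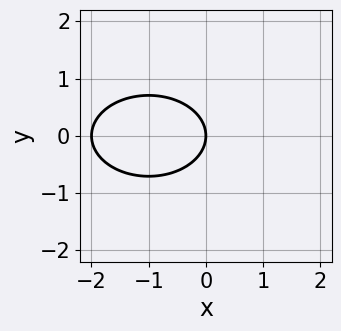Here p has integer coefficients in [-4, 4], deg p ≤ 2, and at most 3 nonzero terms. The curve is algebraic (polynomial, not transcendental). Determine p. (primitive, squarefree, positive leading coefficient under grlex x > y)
x^2 + 2*y^2 + 2*x

(a) Degree: a generic line meets the curve in up to 2 points, so deg p = 2.
(b) Symmetries: mirror symmetry y ↦ −y ⇒ only even powers of y.
(c) Observable constraints: among the integer gridlines, it crosses the x-axis at x ∈ {-2, 0}; one y-axis crossing is at y = 0.
(d) Assembling these constraints gives the stated polynomial.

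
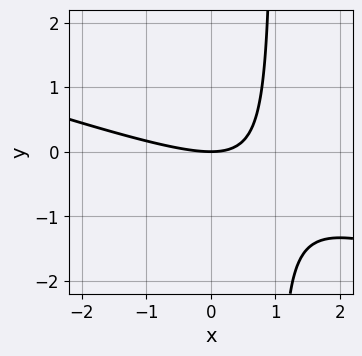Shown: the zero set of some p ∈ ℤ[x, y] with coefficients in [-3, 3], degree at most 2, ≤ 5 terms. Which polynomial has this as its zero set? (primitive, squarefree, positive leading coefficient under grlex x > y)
x^2 + 3*x*y - 3*y

First, degree: a generic line meets the curve in up to 2 points, so deg p = 2.
Next, against the integer gridlines: it meets the y-axis at y = 0 (among the integer gridlines); it crosses the x-axis at the gridline x = 0.
Finally, the integer polynomial consistent with all of this is the stated p.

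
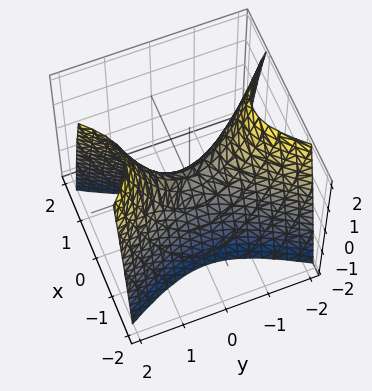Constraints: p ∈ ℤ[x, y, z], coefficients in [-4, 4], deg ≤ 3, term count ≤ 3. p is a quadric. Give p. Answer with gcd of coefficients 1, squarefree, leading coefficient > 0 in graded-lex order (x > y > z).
First, degree: a saddle surface; a quadric, so deg p = 2.
Then, symmetries: it's symmetric under y → −y, forcing even powers of y; it's symmetric under x → −x, forcing even powers of x.
Next, from the axis intercepts and sections: it meets the y-axis at y = 0 (among the integer gridlines); it meets the x-axis at x = 0 (among the integer gridlines).
Finally, putting this together gives p.

2*x^2 - y^2 + z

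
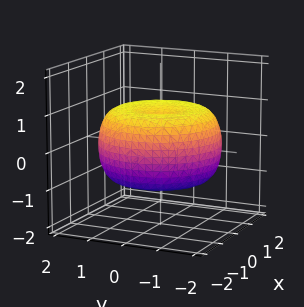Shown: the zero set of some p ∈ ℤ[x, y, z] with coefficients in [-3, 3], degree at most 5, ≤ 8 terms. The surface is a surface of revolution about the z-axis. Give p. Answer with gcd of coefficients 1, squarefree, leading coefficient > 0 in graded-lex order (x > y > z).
x^4 + 2*x^2*y^2 + y^4 - 2*x^2 - 2*y^2 + 3*z^2 - 2

First, the degree is 4 — a generic line meets the surface in up to 4 points.
Next, symmetries: the z-axis is an axis of rotation, so x and y enter only as x² + y².
Next, from the axis intercepts and sections: a circular section at z = 0 has radius between 1 and 2.
Finally, fitting integer coefficients to these (and the overall shape) gives p.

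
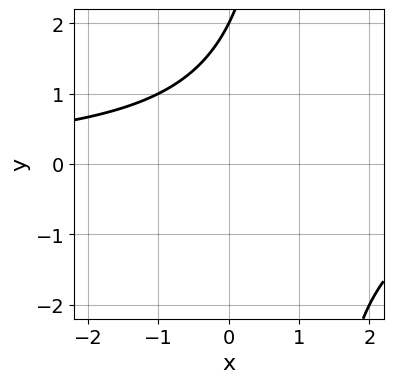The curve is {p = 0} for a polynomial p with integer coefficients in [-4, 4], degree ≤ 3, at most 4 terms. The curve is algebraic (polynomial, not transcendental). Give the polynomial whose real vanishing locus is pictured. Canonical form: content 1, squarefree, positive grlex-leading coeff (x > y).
(a) The degree is 2 — a generic line meets the curve in up to 2 points.
(b) Checking where it meets the axes: one y-axis crossing is at y = 2; the curve avoids every integer x-axis point in the box.
(c) Solving for integer coefficients yields p as stated.

x*y - y + 2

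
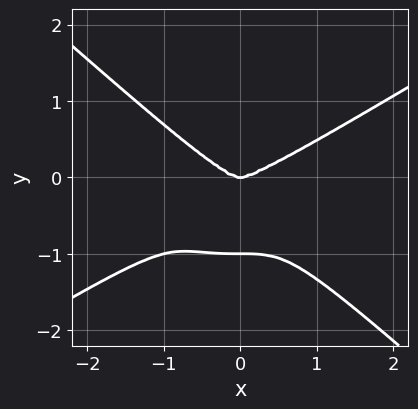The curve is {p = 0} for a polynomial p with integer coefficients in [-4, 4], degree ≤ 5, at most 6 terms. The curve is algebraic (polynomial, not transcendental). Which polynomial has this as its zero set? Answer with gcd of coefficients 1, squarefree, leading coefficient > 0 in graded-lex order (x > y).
x^4 - x^3*y - 3*y^4 - 3*y^3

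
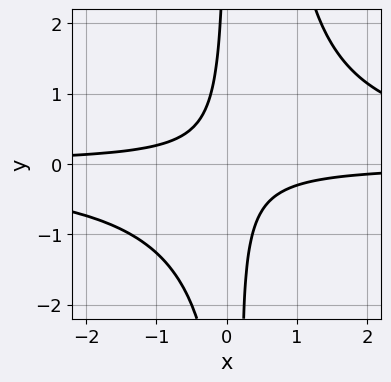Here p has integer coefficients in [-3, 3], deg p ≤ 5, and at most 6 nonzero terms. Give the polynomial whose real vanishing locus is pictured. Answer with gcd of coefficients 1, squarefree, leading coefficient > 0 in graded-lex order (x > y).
2*x^2*y^2 - x*y^2 - 3*x*y - 1

First, the degree is 4 — no degree-3 curve has this shape.
Next, reading off the gridlines: the curve avoids every integer y-axis point in the box; the curve avoids every integer x-axis point in the box.
Finally, matching integer coefficients to the picture gives p.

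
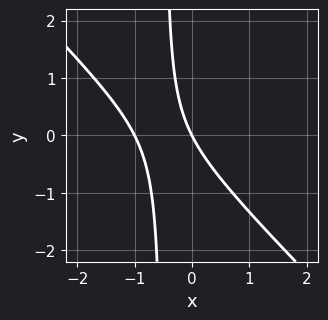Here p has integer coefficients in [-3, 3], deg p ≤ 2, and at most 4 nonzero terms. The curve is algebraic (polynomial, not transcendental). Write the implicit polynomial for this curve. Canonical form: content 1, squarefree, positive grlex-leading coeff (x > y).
2*x^2 + 2*x*y + 2*x + y

1. The degree is 2 — the shape is more complex than any degree-1 curve.
2. Observable constraints: it crosses the y-axis at the gridline y = 0; the x-axis gridline crossings are at x ∈ {-1, 0}.
3. Solving for integer coefficients yields p as stated.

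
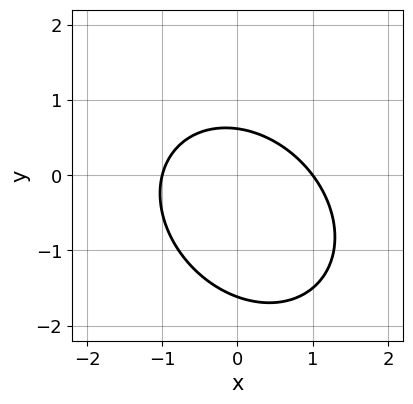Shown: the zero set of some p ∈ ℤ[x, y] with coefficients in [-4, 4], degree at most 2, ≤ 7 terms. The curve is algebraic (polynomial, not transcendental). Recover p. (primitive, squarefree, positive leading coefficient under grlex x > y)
2*x^2 + x*y + 2*y^2 + 2*y - 2

(a) deg p = 2.
(b) From the visible intercepts: among the integer gridlines, it crosses the x-axis at x ∈ {-1, 1}.
(c) Assembling these constraints gives the stated polynomial.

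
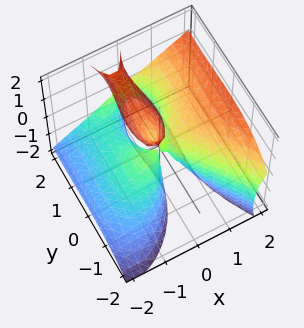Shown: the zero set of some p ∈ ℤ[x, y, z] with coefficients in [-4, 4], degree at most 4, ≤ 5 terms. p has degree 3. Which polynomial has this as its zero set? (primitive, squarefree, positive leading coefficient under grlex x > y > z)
(a) Degree: the shape is more complex than any degree-2 surface, so deg p = 3.
(b) From the axis intercepts and sections: it crosses the x-axis at the gridline x = 0; every point of the z-axis in the box is on the surface; the y-axis gridline crossings are at y ∈ {0, 2}.
(c) Solving for integer coefficients yields p as stated.

3*x^3 - 3*x^2*z - 2*x*z^2 + y^3 - 2*y^2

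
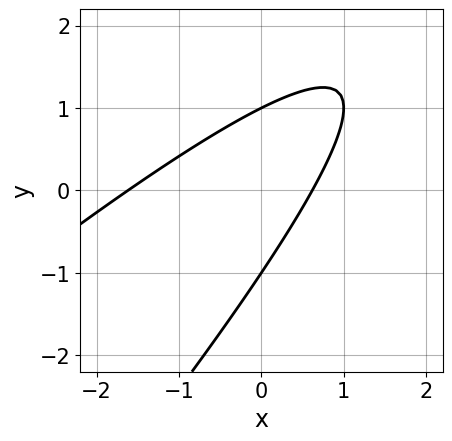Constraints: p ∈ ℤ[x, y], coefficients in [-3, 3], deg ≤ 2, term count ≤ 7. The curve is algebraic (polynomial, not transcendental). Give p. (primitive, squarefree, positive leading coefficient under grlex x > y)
(a) The degree is 2 — no degree-1 curve has this shape.
(b) Against the integer gridlines: among the integer gridlines, it crosses the y-axis at y ∈ {-1, 1}.
(c) Together with the visible shape, these determine p as stated.

x^2 - 2*x*y + y^2 + x - 1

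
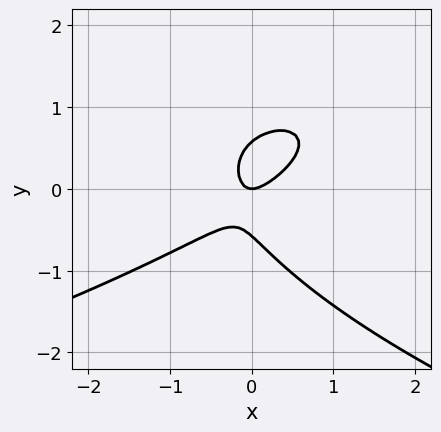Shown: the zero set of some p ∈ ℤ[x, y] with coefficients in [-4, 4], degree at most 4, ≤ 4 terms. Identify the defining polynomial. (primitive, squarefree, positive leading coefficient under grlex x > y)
3*y^3 + 3*x^2 - 3*x*y - y

1. Degree: the shape is more complex than any degree-2 curve, so deg p = 3.
2. Observable constraints: one y-axis crossing is at y = 0; it meets the x-axis at x = 0 (among the integer gridlines).
3. Matching integer coefficients to the picture gives p.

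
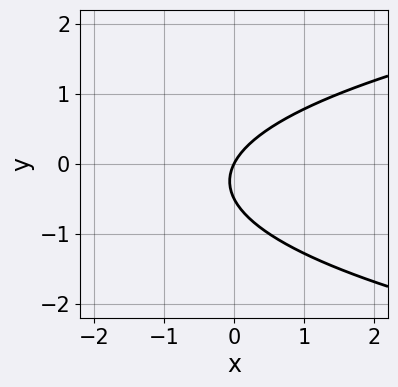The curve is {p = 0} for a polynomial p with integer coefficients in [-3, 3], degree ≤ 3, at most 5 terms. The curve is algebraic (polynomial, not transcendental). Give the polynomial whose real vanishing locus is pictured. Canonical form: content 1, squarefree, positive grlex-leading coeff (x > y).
2*y^2 - 2*x + y

1. The degree is 2 — a generic line meets the curve in up to 2 points.
2. From the visible intercepts: it crosses the y-axis at the gridline y = 0; it crosses the x-axis at the gridline x = 0.
3. Putting this together gives p.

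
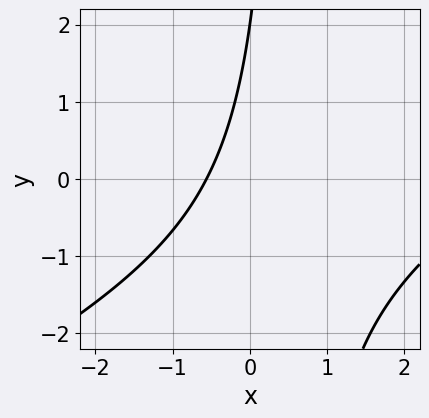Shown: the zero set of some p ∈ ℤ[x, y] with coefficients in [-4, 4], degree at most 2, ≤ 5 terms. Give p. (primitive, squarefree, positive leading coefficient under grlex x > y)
x^2 - 2*x*y - 3*x + y - 2

First, the degree is 2 — a generic line meets the curve in up to 2 points.
Then, reading off the gridlines: it meets the y-axis at y = 2 (among the integer gridlines).
Finally, the integer polynomial consistent with all of this is the stated p.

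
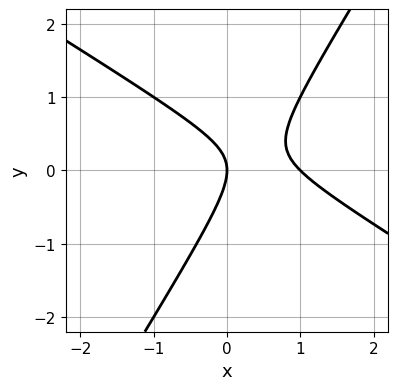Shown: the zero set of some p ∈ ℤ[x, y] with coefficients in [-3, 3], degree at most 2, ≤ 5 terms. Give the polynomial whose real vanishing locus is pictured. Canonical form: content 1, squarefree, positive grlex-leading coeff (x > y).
(a) Degree: a generic line meets the curve in up to 2 points, so deg p = 2.
(b) Checking where it meets the axes: among the integer gridlines, it crosses the x-axis at x ∈ {0, 1}; it crosses the y-axis at the gridline y = 0.
(c) Fitting integer coefficients to these (and the overall shape) gives p.

x^2 + x*y - y^2 - x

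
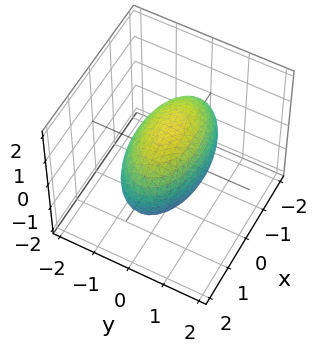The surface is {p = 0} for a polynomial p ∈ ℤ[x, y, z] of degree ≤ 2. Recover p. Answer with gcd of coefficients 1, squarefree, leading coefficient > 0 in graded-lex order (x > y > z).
x^2 + 3*y^2 + 2*z^2 - 3

The degree is 2 — bounded and convex; a quadric.
Symmetries: the x ↦ −x reflection is a symmetry, so x appears only in even powers; it's symmetric under z → −z, forcing even powers of z; it's symmetric under y → −y, forcing even powers of y.
Against the integer gridlines: among the integer gridlines, it crosses the y-axis at y ∈ {-1, 1}.
Putting this together gives p.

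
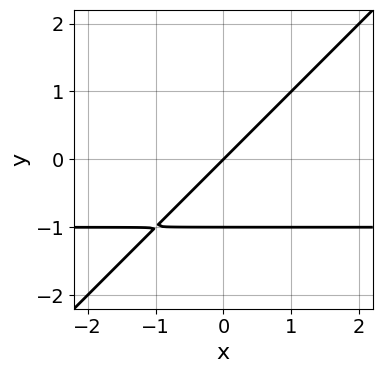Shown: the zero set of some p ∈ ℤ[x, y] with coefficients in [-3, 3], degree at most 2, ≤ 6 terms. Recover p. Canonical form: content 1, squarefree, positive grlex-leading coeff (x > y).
x*y - y^2 + x - y

The degree is 2 — a generic line meets the curve in up to 2 points.
Against the integer gridlines: it meets the x-axis at x = 0 (among the integer gridlines); among the integer gridlines, it crosses the y-axis at y ∈ {-1, 0}.
These observations pin down the coefficients.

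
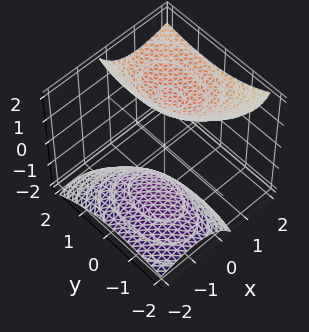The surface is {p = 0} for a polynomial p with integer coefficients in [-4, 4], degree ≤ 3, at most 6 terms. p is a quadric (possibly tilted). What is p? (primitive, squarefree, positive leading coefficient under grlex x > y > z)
2*x^2 - 3*x*z + y^2 - y*z - z^2 + 2

1. There are 2 components. They look like related sheets of one shape, so recover p as a whole.
2. Degree: the shape is more complex than any degree-1 surface, so deg p = 2.
3. Reading off the gridlines: no x-intercept at any integer in the box; no y-intercept at any integer in the box.
4. Putting this together gives p.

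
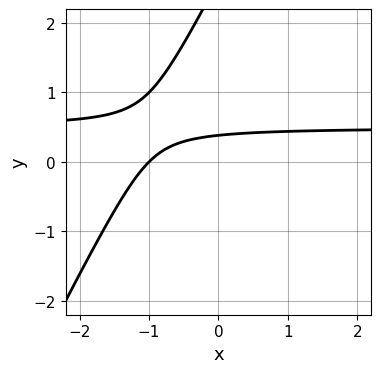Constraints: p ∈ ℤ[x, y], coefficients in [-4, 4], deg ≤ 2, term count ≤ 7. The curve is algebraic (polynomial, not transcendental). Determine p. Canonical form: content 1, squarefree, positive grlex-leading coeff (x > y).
2*x*y - y^2 - x + 3*y - 1

deg p = 2. The shape is more complex than any degree-1 curve.
From the axis intercepts and sections: it meets the x-axis at x = -1 (among the integer gridlines).
The integer polynomial consistent with all of this is the stated p.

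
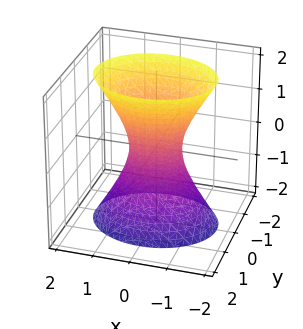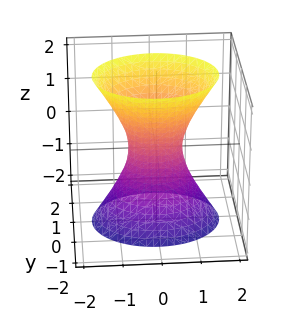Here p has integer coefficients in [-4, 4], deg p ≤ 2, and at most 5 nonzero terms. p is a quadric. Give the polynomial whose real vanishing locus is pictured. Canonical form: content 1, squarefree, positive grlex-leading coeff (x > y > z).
2*x^2 + 3*y^2 - z^2 - 1

First, degree: an hourglass — one-sheet hyperboloid; a quadric, so deg p = 2.
Next, symmetries: mirror symmetry x ↦ −x ⇒ only even powers of x; it's symmetric under y → −y, forcing even powers of y; mirror symmetry z ↦ −z ⇒ only even powers of z.
Then, reading off the gridlines: it misses every integer gridline on the z-axis.
Finally, matching integer coefficients to the picture gives p.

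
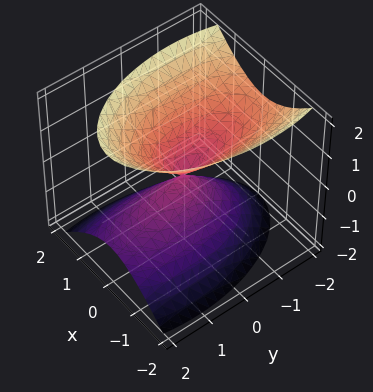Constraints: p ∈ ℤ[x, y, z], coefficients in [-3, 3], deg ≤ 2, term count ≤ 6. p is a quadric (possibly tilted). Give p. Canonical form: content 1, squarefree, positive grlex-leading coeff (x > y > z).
3*x^2 + y^2 + y*z - 2*z^2

The picture has 2 separate pieces. They look like related sheets of one shape, so recover p as a whole.
deg p = 2. No degree-1 surface has this shape.
Reading off the gridlines: it crosses the y-axis at the gridline y = 0; one x-axis crossing is at x = 0; it crosses the z-axis at the gridline z = 0.
The integer polynomial consistent with all of this is the stated p.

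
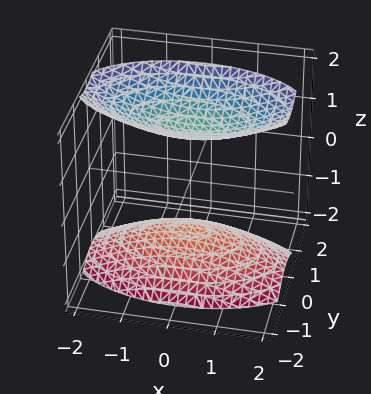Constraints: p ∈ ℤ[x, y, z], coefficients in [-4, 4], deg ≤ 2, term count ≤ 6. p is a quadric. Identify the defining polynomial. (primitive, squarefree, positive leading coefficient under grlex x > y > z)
x^2 + 3*y^2 - 2*z^2 + 3

First, the picture has 2 separate pieces.
Then, degree: two separate bowl-shaped sheets opening away from each other; a quadric, so deg p = 2.
Next, symmetries: the y ↦ −y reflection is a symmetry, so y appears only in even powers; the z ↦ −z reflection is a symmetry, so z appears only in even powers; it's symmetric under x → −x, forcing even powers of x.
Next, from the visible intercepts: it misses every integer gridline on the y-axis; the surface avoids every integer x-axis point in the box.
Finally, putting this together gives p.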